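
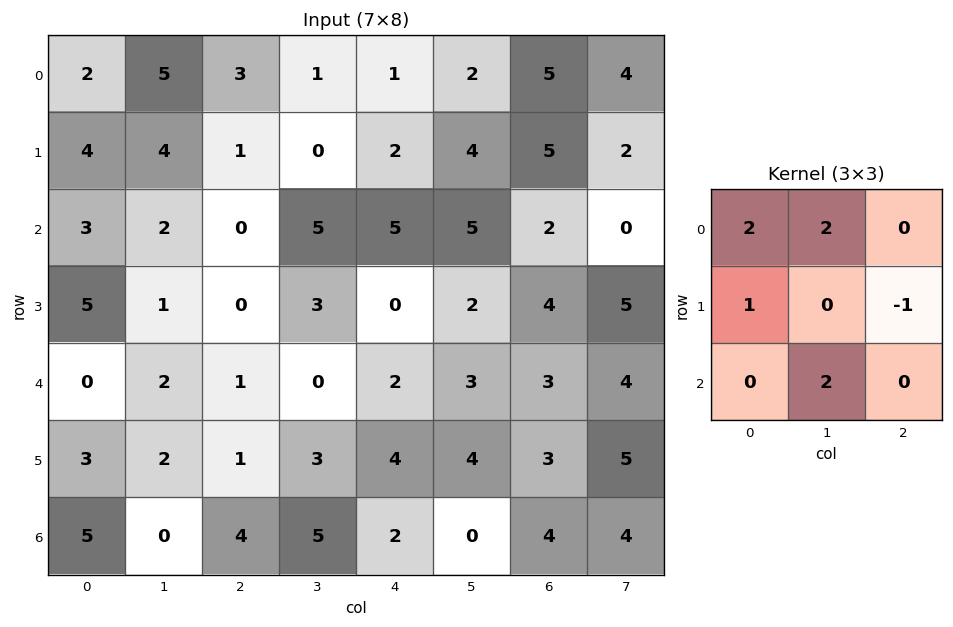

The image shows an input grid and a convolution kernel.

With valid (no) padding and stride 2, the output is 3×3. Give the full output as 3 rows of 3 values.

Output[0,0]: The receptive field on the input at this output position is [2 5 3 / 4 4 1 / 3 2 0]. Elementwise product with the kernel and sum: 2·2 + 5·2 + 4·1 + 1·-1 + 2·2.
Output[0,1]: The receptive field on the input at this output position is [3 1 1 / 1 0 2 / 0 5 5]. Elementwise product with the kernel and sum: 3·2 + 1·2 + 1·1 + 2·-1 + 5·2.

21 17 13
19 10 22
6 9 11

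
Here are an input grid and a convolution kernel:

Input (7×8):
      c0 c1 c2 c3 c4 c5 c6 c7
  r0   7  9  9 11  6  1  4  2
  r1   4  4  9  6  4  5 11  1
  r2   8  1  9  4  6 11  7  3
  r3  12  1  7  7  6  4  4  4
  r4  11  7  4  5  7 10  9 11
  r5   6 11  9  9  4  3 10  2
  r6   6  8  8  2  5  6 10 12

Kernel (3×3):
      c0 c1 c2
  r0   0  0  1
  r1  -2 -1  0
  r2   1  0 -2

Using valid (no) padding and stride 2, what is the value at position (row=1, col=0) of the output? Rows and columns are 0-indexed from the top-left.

The receptive field on the input at this output position is [8 1 9 / 12 1 7 / 11 7 4]. Elementwise product with the kernel and sum: 9·1 + 12·-2 + 1·-1 + 11·1 + 4·-2.

-13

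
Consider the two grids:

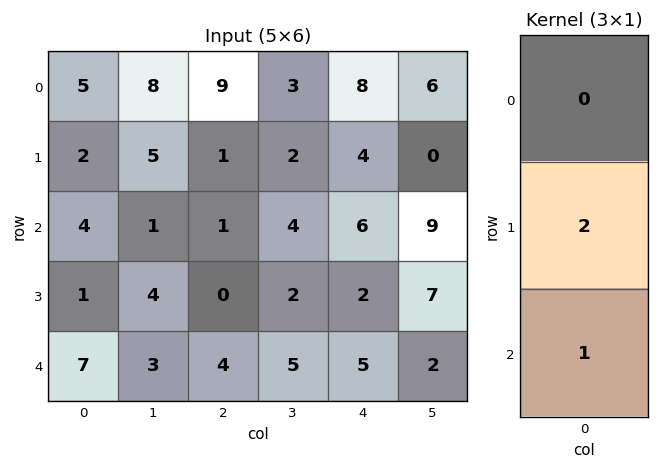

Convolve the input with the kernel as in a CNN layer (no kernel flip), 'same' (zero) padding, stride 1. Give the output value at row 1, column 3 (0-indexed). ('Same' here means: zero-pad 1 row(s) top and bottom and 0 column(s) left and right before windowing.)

The receptive field on the zero-padded input at this output position is [3 / 2 / 4]. Elementwise product with the kernel and sum: 2·2 + 4·1.

8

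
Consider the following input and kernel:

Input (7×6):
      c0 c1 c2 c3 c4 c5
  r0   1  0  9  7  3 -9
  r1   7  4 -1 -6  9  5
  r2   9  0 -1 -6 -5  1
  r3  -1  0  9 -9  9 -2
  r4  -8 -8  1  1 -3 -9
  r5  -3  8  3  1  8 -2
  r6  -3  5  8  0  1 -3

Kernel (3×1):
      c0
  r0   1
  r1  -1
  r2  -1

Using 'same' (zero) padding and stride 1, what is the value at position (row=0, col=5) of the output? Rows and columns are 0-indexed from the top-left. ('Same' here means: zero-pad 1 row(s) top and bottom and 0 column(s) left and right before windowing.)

The receptive field on the zero-padded input at this output position is [0 / -9 / 5]. Elementwise product with the kernel and sum: 0·1 + -9·-1 + 5·-1.

4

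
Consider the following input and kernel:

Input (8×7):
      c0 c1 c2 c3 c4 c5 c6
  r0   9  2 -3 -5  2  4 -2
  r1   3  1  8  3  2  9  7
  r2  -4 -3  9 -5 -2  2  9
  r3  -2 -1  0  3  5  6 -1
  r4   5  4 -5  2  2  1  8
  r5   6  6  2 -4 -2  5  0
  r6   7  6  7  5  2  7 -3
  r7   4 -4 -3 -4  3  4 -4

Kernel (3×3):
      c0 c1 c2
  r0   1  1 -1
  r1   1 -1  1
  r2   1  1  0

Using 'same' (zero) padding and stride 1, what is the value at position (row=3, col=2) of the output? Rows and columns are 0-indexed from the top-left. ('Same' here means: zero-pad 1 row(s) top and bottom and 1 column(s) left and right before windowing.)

The receptive field on the zero-padded input at this output position is [-3 9 -5 / -1 0 3 / 4 -5 2]. Elementwise product with the kernel and sum: -3·1 + 9·1 + -5·-1 + -1·1 + 0·-1 + 3·1 + 4·1 + -5·1.

12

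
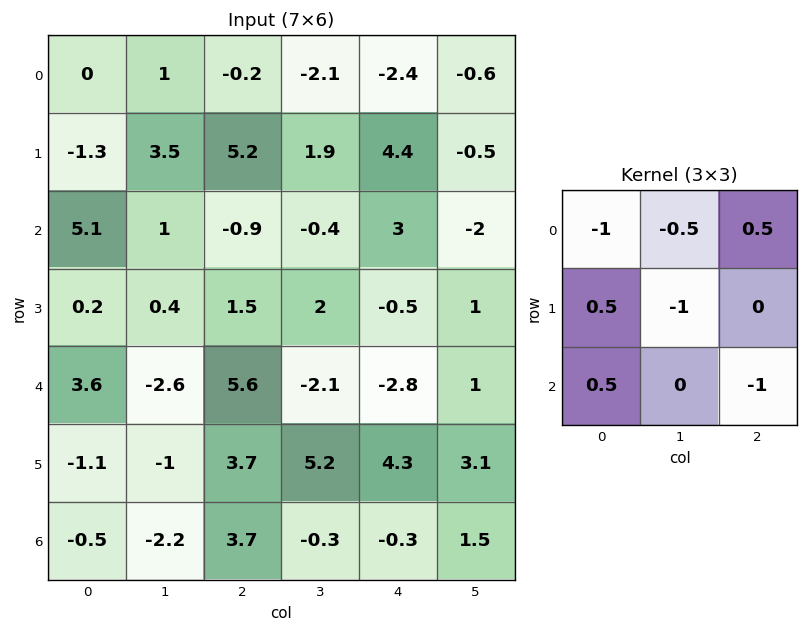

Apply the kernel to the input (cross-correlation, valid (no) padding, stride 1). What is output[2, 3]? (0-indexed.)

The receptive field on the input at this output position is [-0.4 3 -2 / 2 -0.5 1 / -2.1 -2.8 1]. Elementwise product with the kernel and sum: -0.4·-1 + 3·-0.5 + -2·0.5 + 2·0.5 + -0.5·-1 + -2.1·0.5 + 1·-1.

-2.65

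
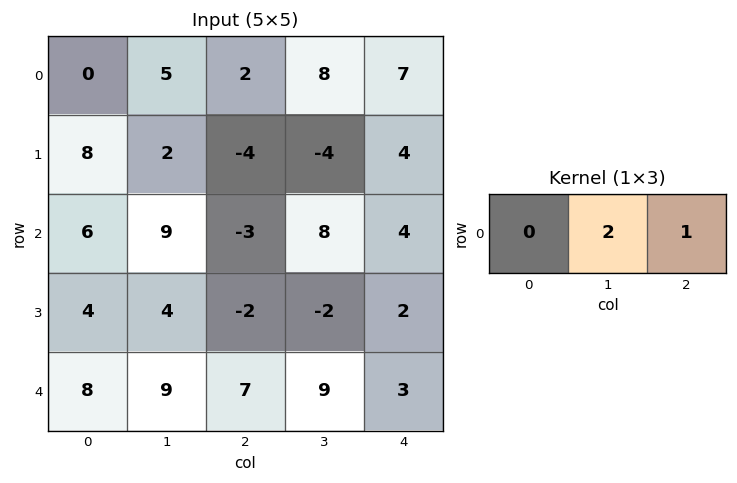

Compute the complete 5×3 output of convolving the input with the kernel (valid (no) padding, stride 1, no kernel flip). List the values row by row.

Output[0,0]: The receptive field on the input at this output position is [0 5 2]. Elementwise product with the kernel and sum: 5·2 + 2·1.

12 12 23
0 -12 -4
15 2 20
6 -6 -2
25 23 21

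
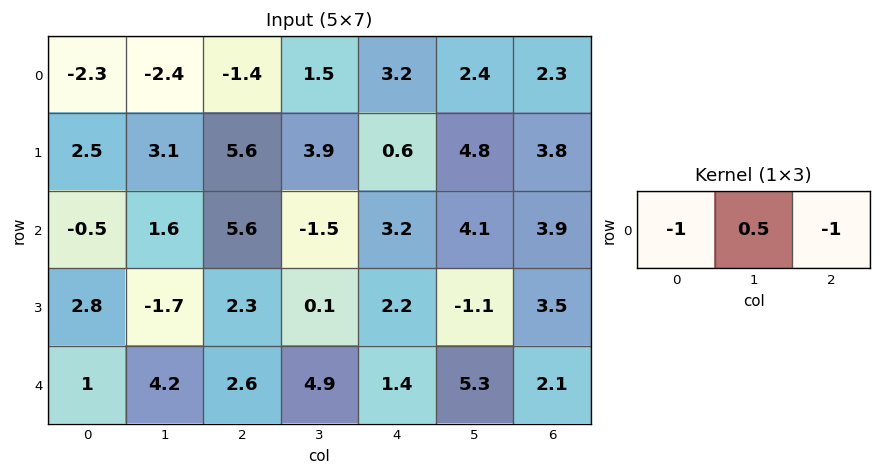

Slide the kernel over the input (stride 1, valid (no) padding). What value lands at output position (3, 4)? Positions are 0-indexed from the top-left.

-6.25

The receptive field on the input at this output position is [2.2 -1.1 3.5]. Elementwise product with the kernel and sum: 2.2·-1 + -1.1·0.5 + 3.5·-1.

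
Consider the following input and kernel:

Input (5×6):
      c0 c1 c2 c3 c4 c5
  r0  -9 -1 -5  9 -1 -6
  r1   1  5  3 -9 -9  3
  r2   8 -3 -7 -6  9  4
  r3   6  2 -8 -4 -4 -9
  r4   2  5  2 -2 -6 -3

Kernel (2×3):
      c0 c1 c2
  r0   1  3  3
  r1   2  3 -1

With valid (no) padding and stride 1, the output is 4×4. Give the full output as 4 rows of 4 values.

Output[0,0]: The receptive field on the input at this output position is [-9 -1 -5 / 1 5 3]. Elementwise product with the kernel and sum: -9·1 + -1·3 + -5·3 + 1·2 + 5·3 + 3·-1.
Output[0,1]: The receptive field on the input at this output position is [-1 -5 9 / 5 3 -9]. Elementwise product with the kernel and sum: -1·1 + -5·3 + 9·3 + 5·2 + 3·3 + -9·-1.

-13 39 7 -60
39 -34 -92 -16
4 -58 -22 22
5 -16 -28 -62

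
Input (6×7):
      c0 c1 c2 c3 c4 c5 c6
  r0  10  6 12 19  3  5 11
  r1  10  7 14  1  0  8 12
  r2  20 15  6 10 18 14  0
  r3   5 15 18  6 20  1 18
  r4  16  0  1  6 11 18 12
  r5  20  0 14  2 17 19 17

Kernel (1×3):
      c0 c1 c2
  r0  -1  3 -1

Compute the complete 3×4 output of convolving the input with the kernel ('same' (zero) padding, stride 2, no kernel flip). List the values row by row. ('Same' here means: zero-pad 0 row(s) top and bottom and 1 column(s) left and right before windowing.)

24 11 -15 28
45 -7 30 -14
48 -3 9 18

Output[0,0]: The receptive field on the zero-padded input at this output position is [0 10 6]. Elementwise product with the kernel and sum: 0·-1 + 10·3 + 6·-1.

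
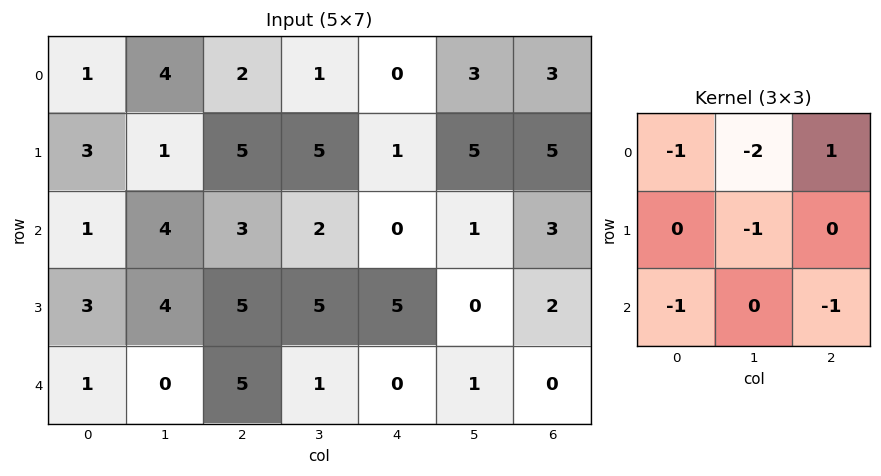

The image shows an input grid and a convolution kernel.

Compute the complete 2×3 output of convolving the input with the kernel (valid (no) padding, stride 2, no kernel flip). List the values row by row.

-12 -12 -11
-16 -17 1

Output[0,0]: The receptive field on the input at this output position is [1 4 2 / 3 1 5 / 1 4 3]. Elementwise product with the kernel and sum: 1·-1 + 4·-2 + 2·1 + 1·-1 + 1·-1 + 3·-1.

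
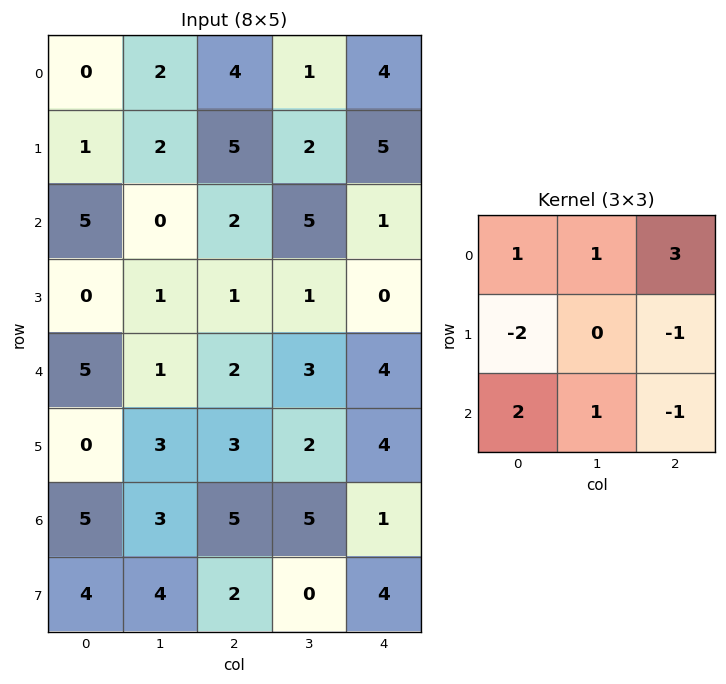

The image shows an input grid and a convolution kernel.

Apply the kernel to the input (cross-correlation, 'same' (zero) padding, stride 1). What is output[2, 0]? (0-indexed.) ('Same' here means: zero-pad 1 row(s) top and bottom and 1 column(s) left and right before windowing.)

The receptive field on the zero-padded input at this output position is [0 1 2 / 0 5 0 / 0 0 1]. Elementwise product with the kernel and sum: 0·1 + 1·1 + 2·3 + 0·-2 + 0·-1 + 0·2 + 0·1 + 1·-1.

6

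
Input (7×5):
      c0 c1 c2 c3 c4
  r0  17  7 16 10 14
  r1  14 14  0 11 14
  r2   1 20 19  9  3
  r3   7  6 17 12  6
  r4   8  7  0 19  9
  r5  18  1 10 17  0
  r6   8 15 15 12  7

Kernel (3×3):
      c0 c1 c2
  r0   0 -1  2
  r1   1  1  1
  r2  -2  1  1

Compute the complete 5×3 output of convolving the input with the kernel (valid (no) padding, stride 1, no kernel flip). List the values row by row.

Output[0,0]: The receptive field on the input at this output position is [17 7 16 / 14 14 0 / 1 20 19]. Elementwise product with the kernel and sum: 7·-1 + 16·2 + 14·1 + 14·1 + 0·1 + 1·-2 + 20·1 + 19·1.

90 17 17
35 87 32
39 39 60
18 58 25
36 63 15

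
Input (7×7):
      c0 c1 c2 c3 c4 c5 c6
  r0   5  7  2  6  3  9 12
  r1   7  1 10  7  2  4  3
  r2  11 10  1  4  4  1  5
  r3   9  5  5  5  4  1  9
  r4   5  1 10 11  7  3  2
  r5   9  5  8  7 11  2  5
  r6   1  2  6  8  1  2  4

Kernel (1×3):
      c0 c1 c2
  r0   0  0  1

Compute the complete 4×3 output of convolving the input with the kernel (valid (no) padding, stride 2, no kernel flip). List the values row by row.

Output[0,0]: The receptive field on the input at this output position is [5 7 2]. Elementwise product with the kernel and sum: 2·1.

2 3 12
1 4 5
10 7 2
6 1 4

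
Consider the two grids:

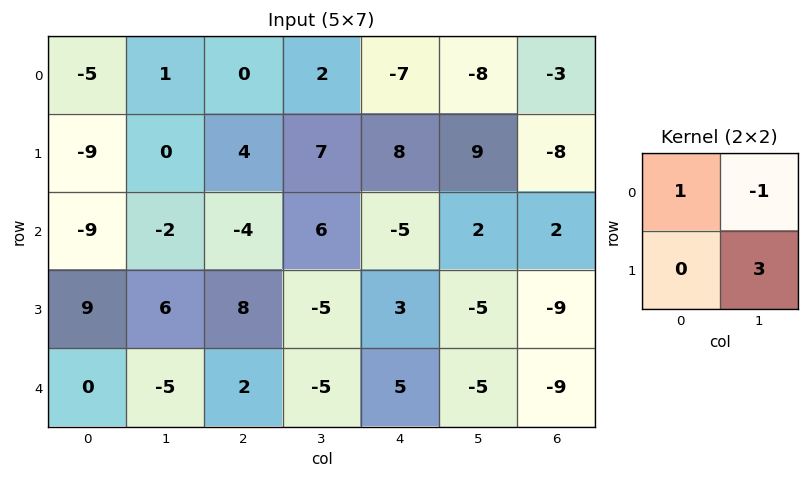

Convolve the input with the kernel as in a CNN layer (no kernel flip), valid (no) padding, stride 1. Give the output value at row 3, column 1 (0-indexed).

4

The receptive field on the input at this output position is [6 8 / -5 2]. Elementwise product with the kernel and sum: 6·1 + 8·-1 + 2·3.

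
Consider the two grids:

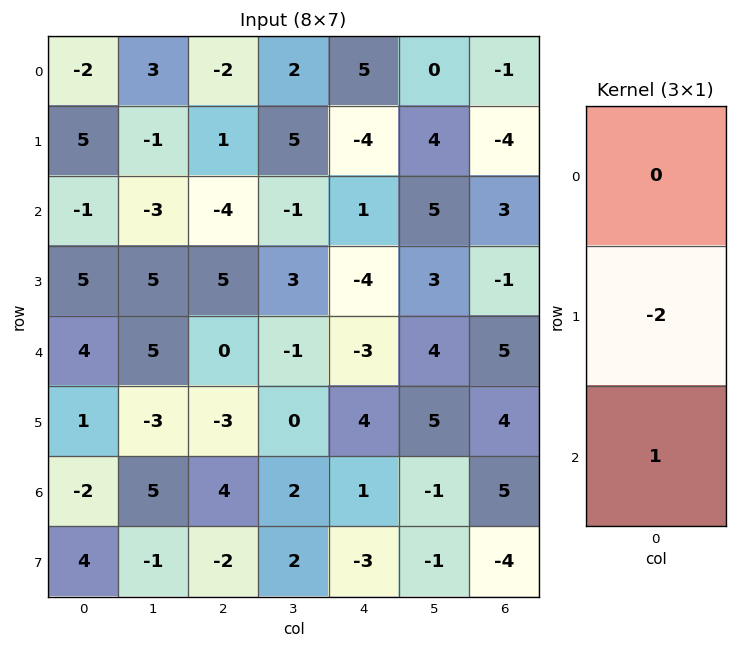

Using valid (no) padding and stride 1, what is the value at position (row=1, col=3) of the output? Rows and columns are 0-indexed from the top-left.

5

The receptive field on the input at this output position is [5 / -1 / 3]. Elementwise product with the kernel and sum: -1·-2 + 3·1.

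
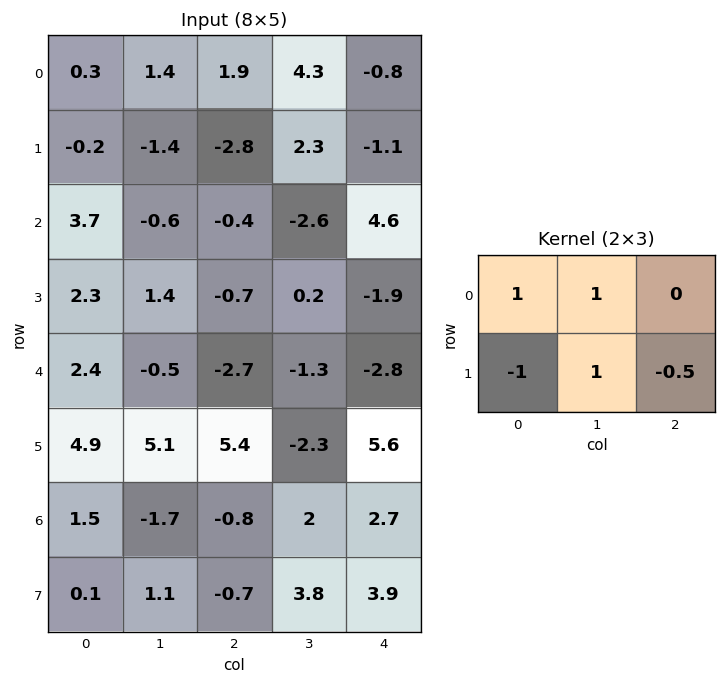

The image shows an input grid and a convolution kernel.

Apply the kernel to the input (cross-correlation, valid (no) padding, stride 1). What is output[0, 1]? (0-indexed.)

The receptive field on the input at this output position is [1.4 1.9 4.3 / -1.4 -2.8 2.3]. Elementwise product with the kernel and sum: 1.4·1 + 1.9·1 + -1.4·-1 + -2.8·1 + 2.3·-0.5.

0.75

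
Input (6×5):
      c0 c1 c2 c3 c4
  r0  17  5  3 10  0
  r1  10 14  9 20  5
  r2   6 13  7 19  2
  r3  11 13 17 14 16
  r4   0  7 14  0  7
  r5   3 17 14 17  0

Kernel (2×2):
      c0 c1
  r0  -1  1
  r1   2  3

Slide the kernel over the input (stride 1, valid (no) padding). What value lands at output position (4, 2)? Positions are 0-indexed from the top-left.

65

The receptive field on the input at this output position is [14 0 / 14 17]. Elementwise product with the kernel and sum: 14·-1 + 0·1 + 14·2 + 17·3.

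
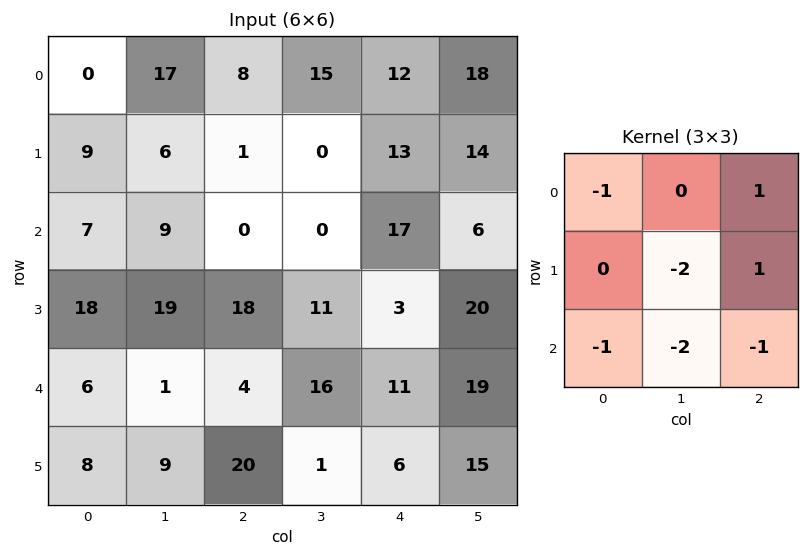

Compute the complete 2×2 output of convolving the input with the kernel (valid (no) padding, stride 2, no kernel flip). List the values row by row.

Output[0,0]: The receptive field on the input at this output position is [0 17 8 / 9 6 1 / 7 9 0]. Elementwise product with the kernel and sum: 0·-1 + 8·1 + 6·-2 + 1·1 + 7·-1 + 9·-2 + 0·-1.

-28 0
-39 -49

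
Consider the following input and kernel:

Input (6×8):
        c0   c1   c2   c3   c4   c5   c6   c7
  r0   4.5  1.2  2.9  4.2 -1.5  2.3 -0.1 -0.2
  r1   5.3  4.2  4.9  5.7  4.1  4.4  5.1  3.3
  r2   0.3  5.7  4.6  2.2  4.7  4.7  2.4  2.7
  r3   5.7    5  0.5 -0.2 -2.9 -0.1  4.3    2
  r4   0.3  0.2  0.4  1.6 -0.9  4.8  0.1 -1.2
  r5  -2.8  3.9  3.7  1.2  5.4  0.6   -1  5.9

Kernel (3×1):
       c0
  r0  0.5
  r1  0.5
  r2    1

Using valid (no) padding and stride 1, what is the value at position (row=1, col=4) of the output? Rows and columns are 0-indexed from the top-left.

1.5

The receptive field on the input at this output position is [4.1 / 4.7 / -2.9]. Elementwise product with the kernel and sum: 4.1·0.5 + 4.7·0.5 + -2.9·1.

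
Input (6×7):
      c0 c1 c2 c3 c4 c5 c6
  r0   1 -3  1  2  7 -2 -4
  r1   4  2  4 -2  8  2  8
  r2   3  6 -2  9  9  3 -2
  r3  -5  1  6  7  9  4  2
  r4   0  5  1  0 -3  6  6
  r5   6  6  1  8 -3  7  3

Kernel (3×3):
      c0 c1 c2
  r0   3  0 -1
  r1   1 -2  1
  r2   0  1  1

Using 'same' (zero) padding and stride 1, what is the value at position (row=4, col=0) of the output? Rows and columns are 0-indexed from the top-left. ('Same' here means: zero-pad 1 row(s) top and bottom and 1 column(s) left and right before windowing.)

16

The receptive field on the zero-padded input at this output position is [0 -5 1 / 0 0 5 / 0 6 6]. Elementwise product with the kernel and sum: 0·3 + 1·-1 + 0·1 + 0·-2 + 5·1 + 6·1 + 6·1.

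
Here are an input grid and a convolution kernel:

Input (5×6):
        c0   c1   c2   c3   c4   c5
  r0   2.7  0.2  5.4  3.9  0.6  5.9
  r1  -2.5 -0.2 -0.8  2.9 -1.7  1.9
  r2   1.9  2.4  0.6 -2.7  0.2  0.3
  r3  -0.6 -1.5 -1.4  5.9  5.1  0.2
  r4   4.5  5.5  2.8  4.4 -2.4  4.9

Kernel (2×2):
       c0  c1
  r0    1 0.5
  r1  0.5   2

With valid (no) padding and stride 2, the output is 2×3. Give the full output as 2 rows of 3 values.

1.15 12.75 6.5
-0.2 10.35 3.3

Output[0,0]: The receptive field on the input at this output position is [2.7 0.2 / -2.5 -0.2]. Elementwise product with the kernel and sum: 2.7·1 + 0.2·0.5 + -2.5·0.5 + -0.2·2.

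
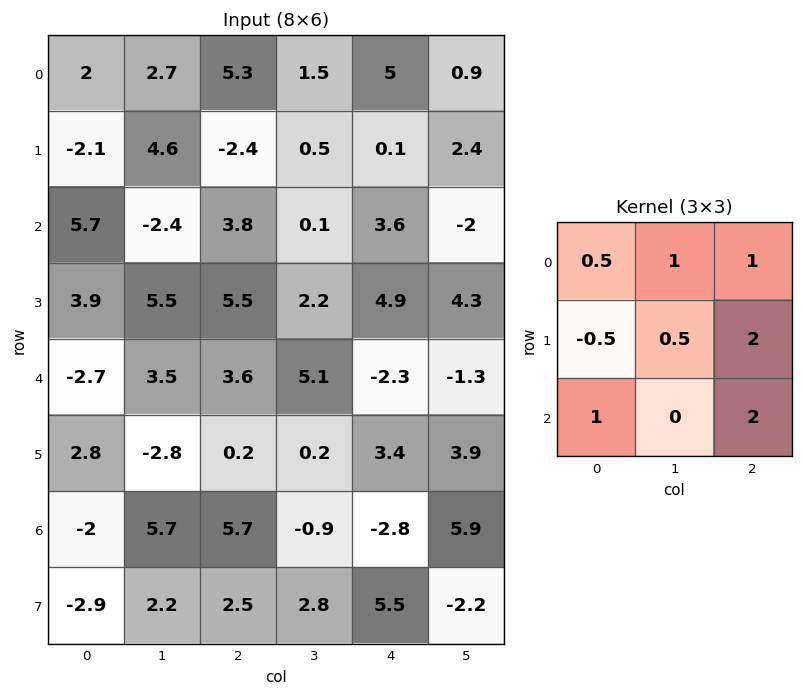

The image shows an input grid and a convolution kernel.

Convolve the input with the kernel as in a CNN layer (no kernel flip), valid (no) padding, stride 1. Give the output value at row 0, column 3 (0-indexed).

The receptive field on the input at this output position is [1.5 5 0.9 / 0.5 0.1 2.4 / 0.1 3.6 -2]. Elementwise product with the kernel and sum: 1.5·0.5 + 5·1 + 0.9·1 + 0.5·-0.5 + 0.1·0.5 + 2.4·2 + 0.1·1 + -2·2.

7.35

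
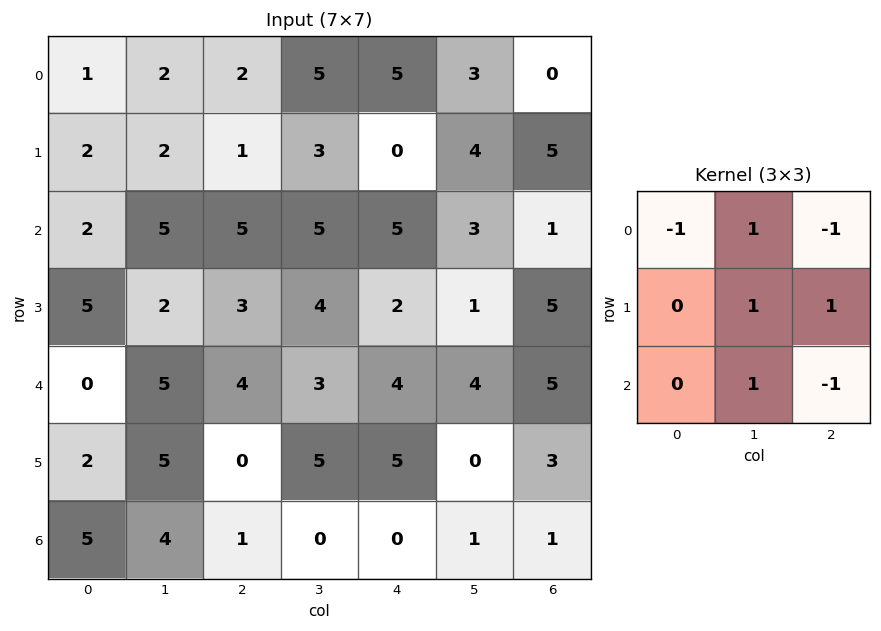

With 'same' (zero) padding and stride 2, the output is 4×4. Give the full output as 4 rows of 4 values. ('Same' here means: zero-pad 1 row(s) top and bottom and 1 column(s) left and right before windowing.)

3 5 4 5
10 5 2 7
5 -1 10 12
6 -9 1 4

Output[0,0]: The receptive field on the zero-padded input at this output position is [0 0 0 / 0 1 2 / 0 2 2]. Elementwise product with the kernel and sum: 0·-1 + 0·1 + 0·-1 + 1·1 + 2·1 + 2·1 + 2·-1.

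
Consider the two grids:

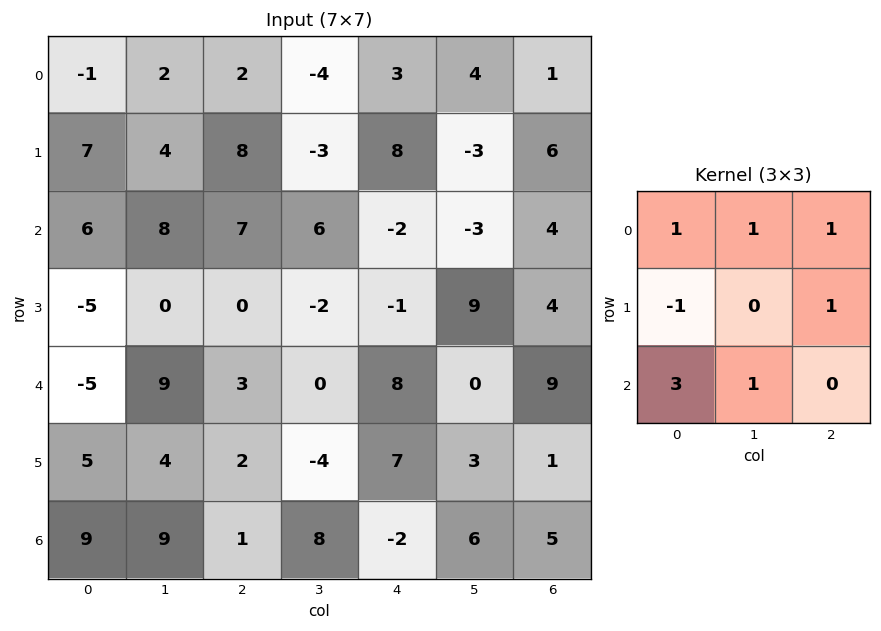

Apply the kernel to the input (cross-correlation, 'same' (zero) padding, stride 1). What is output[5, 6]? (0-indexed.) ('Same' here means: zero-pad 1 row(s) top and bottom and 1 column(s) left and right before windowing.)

The receptive field on the zero-padded input at this output position is [0 9 0 / 3 1 0 / 6 5 0]. Elementwise product with the kernel and sum: 0·1 + 9·1 + 0·1 + 3·-1 + 0·1 + 6·3 + 5·1.

29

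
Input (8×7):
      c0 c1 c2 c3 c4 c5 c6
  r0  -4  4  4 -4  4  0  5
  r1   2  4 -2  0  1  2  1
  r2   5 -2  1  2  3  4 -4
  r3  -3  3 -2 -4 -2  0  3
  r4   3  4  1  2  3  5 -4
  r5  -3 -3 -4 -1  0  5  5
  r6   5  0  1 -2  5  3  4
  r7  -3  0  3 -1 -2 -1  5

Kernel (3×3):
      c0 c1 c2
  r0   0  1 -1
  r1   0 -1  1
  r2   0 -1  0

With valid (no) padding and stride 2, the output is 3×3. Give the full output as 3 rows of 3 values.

-4 -9 -10
-12 -1 6
2 2 6

Output[0,0]: The receptive field on the input at this output position is [-4 4 4 / 2 4 -2 / 5 -2 1]. Elementwise product with the kernel and sum: 4·1 + 4·-1 + 4·-1 + -2·1 + -2·-1.
Output[0,1]: The receptive field on the input at this output position is [4 -4 4 / -2 0 1 / 1 2 3]. Elementwise product with the kernel and sum: -4·1 + 4·-1 + 0·-1 + 1·1 + 2·-1.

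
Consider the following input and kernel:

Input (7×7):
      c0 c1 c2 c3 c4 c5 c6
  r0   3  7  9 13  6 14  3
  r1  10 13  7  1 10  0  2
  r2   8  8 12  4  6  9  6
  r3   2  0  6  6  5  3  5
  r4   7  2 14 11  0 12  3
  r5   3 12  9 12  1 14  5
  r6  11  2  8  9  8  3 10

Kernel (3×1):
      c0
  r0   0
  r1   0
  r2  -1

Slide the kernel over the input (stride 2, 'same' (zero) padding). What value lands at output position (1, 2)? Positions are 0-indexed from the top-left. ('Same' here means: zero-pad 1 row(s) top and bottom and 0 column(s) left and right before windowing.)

The receptive field on the zero-padded input at this output position is [10 / 6 / 5]. Elementwise product with the kernel and sum: 5·-1.

-5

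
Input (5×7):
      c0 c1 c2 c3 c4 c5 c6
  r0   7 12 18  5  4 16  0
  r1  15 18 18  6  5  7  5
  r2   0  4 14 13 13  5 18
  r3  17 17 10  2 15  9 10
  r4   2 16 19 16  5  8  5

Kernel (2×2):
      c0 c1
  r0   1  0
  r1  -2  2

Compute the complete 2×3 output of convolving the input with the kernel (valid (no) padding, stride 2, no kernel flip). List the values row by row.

Output[0,0]: The receptive field on the input at this output position is [7 12 / 15 18]. Elementwise product with the kernel and sum: 7·1 + 15·-2 + 18·2.
Output[0,1]: The receptive field on the input at this output position is [18 5 / 18 6]. Elementwise product with the kernel and sum: 18·1 + 18·-2 + 6·2.

13 -6 8
0 -2 1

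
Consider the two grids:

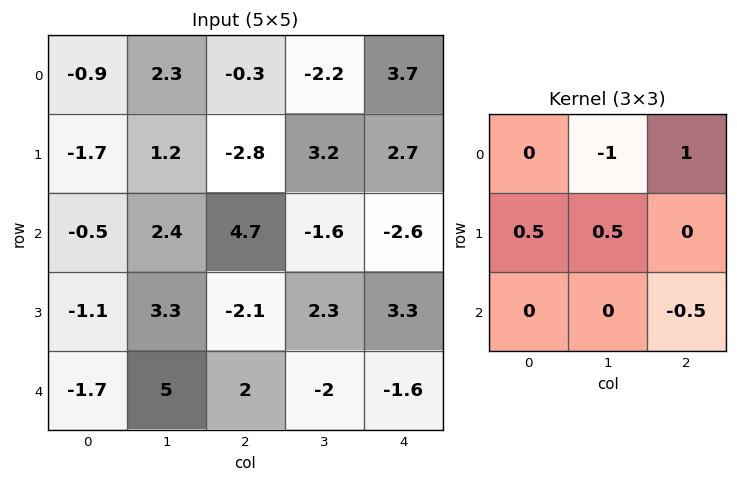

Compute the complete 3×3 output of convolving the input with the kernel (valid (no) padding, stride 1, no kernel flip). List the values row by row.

Output[0,0]: The receptive field on the input at this output position is [-0.9 2.3 -0.3 / -1.7 1.2 -2.8 / -0.5 2.4 4.7]. Elementwise product with the kernel and sum: 2.3·-1 + -0.3·1 + -1.7·0.5 + 1.2·0.5 + 4.7·-0.5.

-5.2 -1.9 7.4
-2 8.4 -0.6
2.4 -4.7 -0.1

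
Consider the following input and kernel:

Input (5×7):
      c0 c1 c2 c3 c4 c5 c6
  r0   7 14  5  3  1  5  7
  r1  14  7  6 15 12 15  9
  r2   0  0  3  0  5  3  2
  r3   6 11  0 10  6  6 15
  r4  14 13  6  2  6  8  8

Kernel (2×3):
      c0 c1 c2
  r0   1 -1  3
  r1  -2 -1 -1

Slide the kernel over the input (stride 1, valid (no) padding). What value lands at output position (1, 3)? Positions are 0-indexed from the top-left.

The receptive field on the input at this output position is [15 12 15 / 0 5 3]. Elementwise product with the kernel and sum: 15·1 + 12·-1 + 15·3 + 0·-2 + 5·-1 + 3·-1.

40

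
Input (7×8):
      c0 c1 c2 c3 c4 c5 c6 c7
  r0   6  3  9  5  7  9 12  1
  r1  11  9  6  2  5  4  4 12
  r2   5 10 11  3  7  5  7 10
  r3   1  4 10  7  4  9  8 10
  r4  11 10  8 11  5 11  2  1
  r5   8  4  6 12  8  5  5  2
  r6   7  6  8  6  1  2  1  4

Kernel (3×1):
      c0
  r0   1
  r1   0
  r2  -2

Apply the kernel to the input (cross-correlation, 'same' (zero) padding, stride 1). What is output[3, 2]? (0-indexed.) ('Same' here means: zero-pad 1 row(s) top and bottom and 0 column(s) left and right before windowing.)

-5

The receptive field on the zero-padded input at this output position is [11 / 10 / 8]. Elementwise product with the kernel and sum: 11·1 + 8·-2.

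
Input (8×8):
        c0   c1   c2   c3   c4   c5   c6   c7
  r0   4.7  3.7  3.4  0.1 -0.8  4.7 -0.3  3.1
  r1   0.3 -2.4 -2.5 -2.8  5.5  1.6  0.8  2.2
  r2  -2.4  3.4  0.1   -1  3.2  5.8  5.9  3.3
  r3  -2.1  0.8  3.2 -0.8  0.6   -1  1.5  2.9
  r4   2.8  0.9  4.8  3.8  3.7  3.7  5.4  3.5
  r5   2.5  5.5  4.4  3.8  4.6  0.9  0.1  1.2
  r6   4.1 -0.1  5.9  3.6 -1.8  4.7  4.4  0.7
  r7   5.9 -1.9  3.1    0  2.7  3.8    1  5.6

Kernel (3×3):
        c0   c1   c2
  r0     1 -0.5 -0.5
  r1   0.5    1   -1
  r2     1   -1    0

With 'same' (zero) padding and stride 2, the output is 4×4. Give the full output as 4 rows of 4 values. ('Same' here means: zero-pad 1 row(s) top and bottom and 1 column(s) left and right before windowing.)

0.7 5.25 -13.75 -0.25
-2.65 0.65 -10.85 3.1
0.05 2.15 0.5 1.35
-5.7 -1.35 -6.35 9.1

Output[0,0]: The receptive field on the zero-padded input at this output position is [0 0 0 / 0 4.7 3.7 / 0 0.3 -2.4]. Elementwise product with the kernel and sum: 0·1 + 0·-0.5 + 0·-0.5 + 0·0.5 + 4.7·1 + 3.7·-1 + 0·1 + 0.3·-1.
Output[0,1]: The receptive field on the zero-padded input at this output position is [0 0 0 / 3.7 3.4 0.1 / -2.4 -2.5 -2.8]. Elementwise product with the kernel and sum: 0·1 + 0·-0.5 + 0·-0.5 + 3.7·0.5 + 3.4·1 + 0.1·-1 + -2.4·1 + -2.5·-1.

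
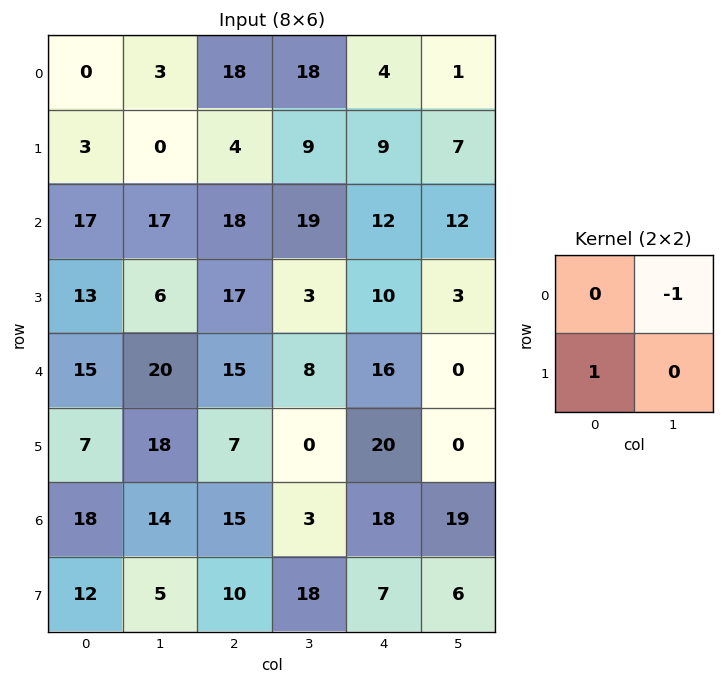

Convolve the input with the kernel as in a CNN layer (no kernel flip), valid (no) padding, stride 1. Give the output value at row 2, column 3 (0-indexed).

-9

The receptive field on the input at this output position is [19 12 / 3 10]. Elementwise product with the kernel and sum: 12·-1 + 3·1.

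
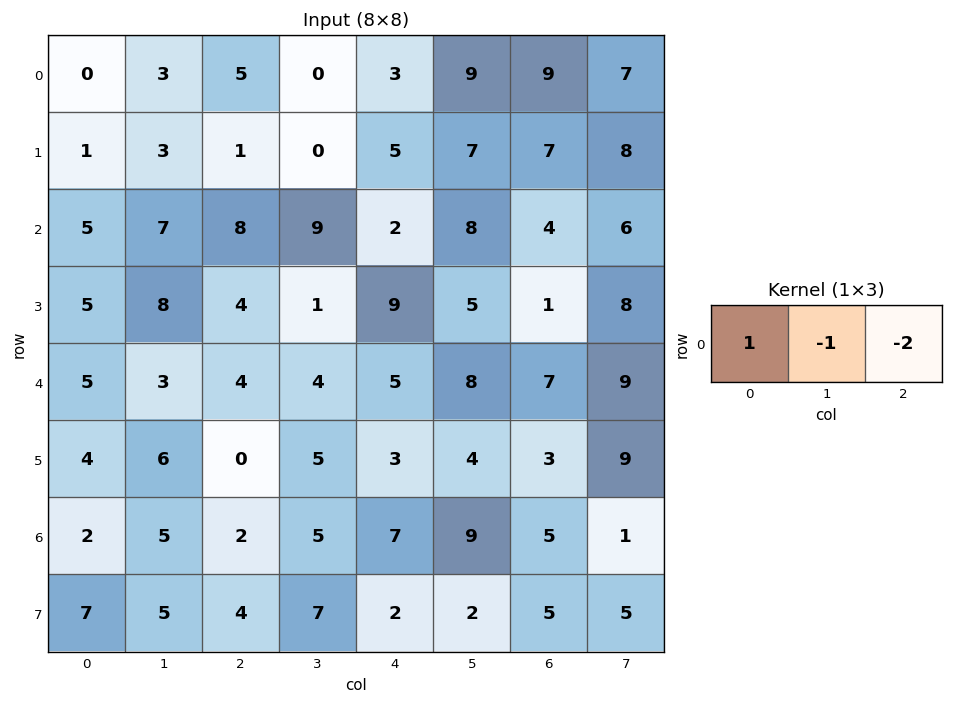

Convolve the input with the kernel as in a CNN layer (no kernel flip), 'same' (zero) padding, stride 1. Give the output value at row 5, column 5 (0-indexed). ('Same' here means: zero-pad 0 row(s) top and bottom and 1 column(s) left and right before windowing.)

-7

The receptive field on the zero-padded input at this output position is [3 4 3]. Elementwise product with the kernel and sum: 3·1 + 4·-1 + 3·-2.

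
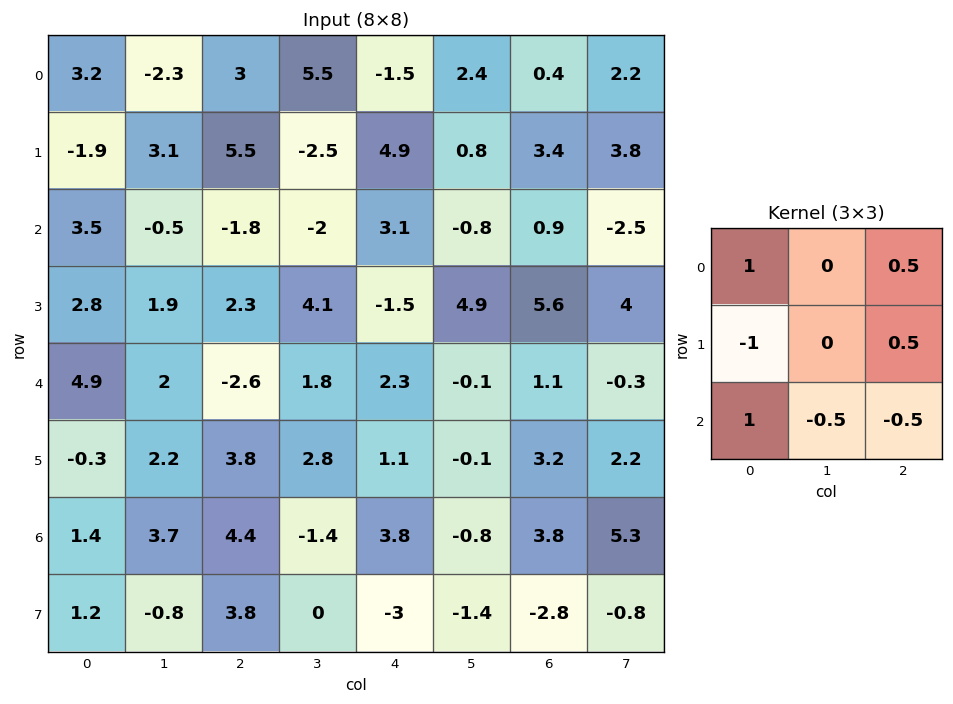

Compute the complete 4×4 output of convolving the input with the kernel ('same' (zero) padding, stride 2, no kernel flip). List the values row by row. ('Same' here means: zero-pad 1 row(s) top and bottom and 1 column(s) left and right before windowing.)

Output[0,0]: The receptive field on the zero-padded input at this output position is [0 0 0 / 0 3.2 -2.3 / 0 -1.9 3.1]. Elementwise product with the kernel and sum: 0·1 + 0·0.5 + 0·-1 + -2.3·0.5 + 0·1 + -1.9·-0.5 + 3.1·-0.5.
Output[0,1]: The receptive field on the zero-padded input at this output position is [0 0 0 / -2.3 3 5.5 / 3.1 5.5 -2.5]. Elementwise product with the kernel and sum: 0·1 + 0·0.5 + -2.3·-1 + 5.5·0.5 + 3.1·1 + 5.5·-0.5 + -2.5·-0.5.

-1.75 6.65 -9.65 -4.1
-1.05 0.05 1.9 2.35
1 1.75 7 4.05
2.75 -3.5 5.95 4.85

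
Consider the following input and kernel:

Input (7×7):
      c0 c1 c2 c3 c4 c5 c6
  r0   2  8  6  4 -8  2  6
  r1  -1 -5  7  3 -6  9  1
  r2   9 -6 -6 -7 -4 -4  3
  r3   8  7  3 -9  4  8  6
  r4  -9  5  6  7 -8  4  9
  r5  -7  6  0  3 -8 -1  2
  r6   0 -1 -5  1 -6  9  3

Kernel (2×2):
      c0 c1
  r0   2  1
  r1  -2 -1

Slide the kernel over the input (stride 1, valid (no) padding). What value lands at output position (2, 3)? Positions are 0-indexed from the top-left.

-4

The receptive field on the input at this output position is [-7 -4 / -9 4]. Elementwise product with the kernel and sum: -7·2 + -4·1 + -9·-2 + 4·-1.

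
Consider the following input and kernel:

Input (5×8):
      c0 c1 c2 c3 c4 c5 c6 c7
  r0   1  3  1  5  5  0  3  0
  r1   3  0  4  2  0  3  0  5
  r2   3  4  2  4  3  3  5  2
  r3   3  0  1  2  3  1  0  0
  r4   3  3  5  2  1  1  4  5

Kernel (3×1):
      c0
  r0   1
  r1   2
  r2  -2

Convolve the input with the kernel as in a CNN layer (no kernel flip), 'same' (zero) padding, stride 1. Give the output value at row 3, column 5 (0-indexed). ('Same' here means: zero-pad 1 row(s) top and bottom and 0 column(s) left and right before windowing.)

The receptive field on the zero-padded input at this output position is [3 / 1 / 1]. Elementwise product with the kernel and sum: 3·1 + 1·2 + 1·-2.

3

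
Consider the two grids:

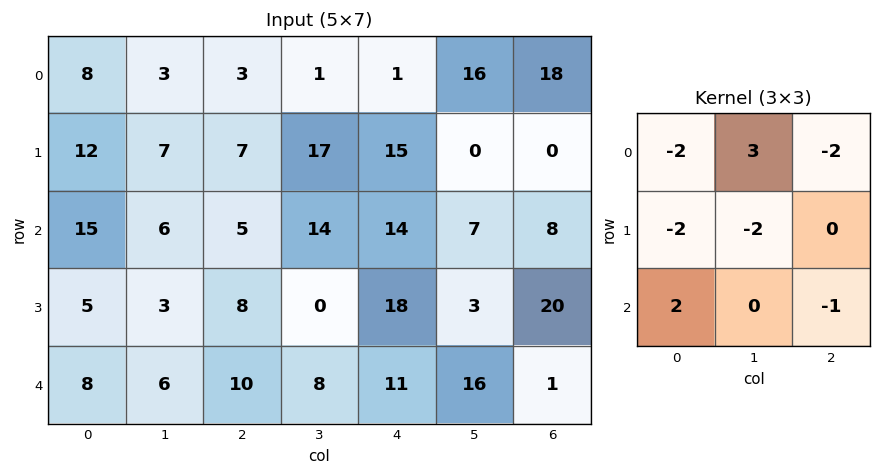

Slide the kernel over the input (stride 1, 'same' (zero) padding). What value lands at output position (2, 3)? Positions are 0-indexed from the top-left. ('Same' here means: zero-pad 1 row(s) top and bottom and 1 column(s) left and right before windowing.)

-33

The receptive field on the zero-padded input at this output position is [7 17 15 / 5 14 14 / 8 0 18]. Elementwise product with the kernel and sum: 7·-2 + 17·3 + 15·-2 + 5·-2 + 14·-2 + 8·2 + 18·-1.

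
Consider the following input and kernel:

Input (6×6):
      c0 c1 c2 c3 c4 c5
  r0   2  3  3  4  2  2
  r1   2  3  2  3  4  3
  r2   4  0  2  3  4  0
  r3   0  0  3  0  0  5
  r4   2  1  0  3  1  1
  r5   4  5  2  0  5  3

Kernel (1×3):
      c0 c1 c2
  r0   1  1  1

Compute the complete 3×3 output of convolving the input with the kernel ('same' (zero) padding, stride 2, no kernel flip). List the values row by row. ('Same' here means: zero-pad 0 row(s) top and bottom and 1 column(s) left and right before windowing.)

5 10 8
4 5 7
3 4 5

Output[0,0]: The receptive field on the zero-padded input at this output position is [0 2 3]. Elementwise product with the kernel and sum: 0·1 + 2·1 + 3·1.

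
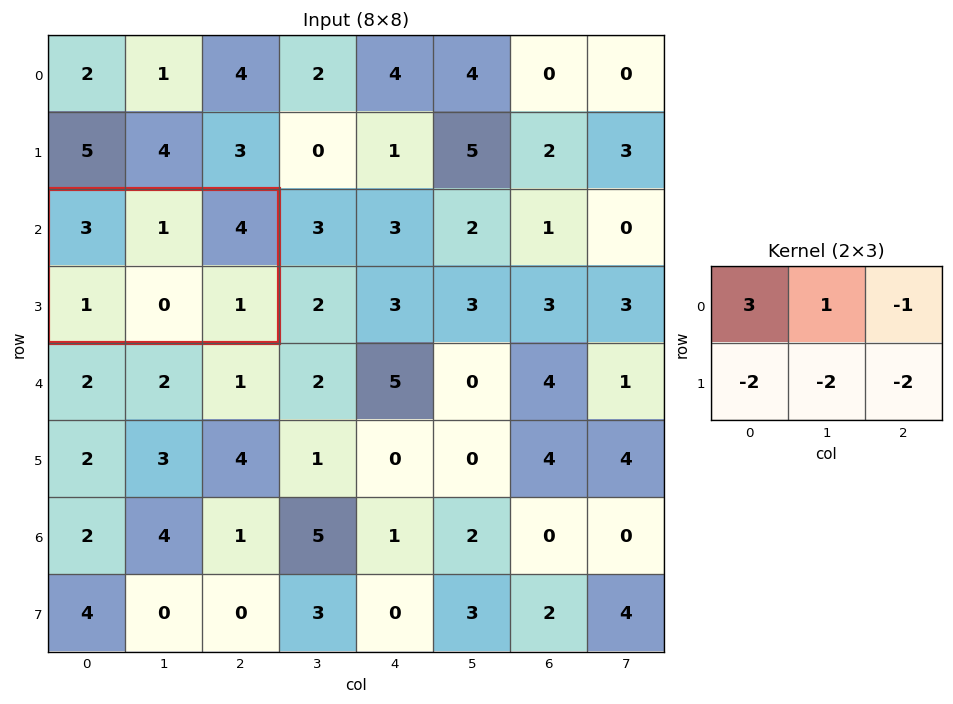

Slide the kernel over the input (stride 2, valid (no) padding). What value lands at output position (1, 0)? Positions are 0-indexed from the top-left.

The receptive field on the input at this output position is [3 1 4 / 1 0 1]. Elementwise product with the kernel and sum: 3·3 + 1·1 + 4·-1 + 1·-2 + 0·-2 + 1·-2.

2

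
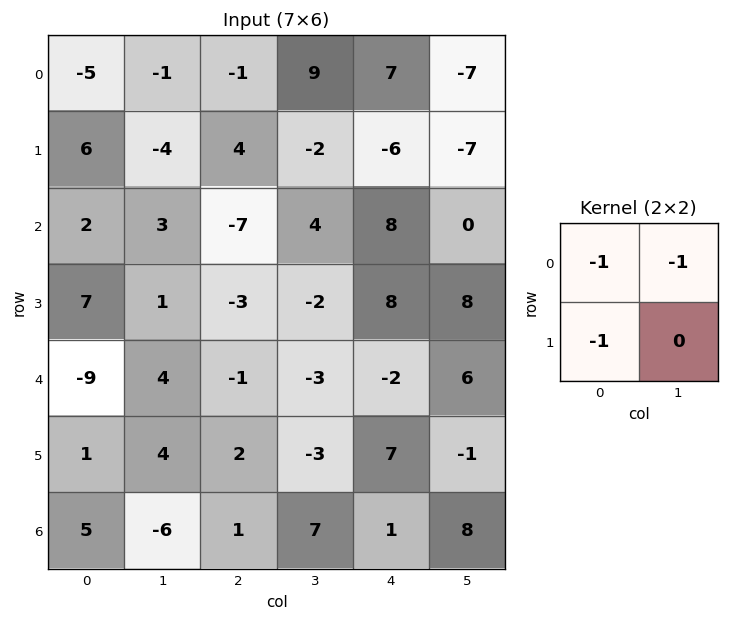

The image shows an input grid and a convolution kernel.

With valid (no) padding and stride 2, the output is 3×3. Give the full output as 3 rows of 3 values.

0 -12 6
-12 6 -16
4 2 -11

Output[0,0]: The receptive field on the input at this output position is [-5 -1 / 6 -4]. Elementwise product with the kernel and sum: -5·-1 + -1·-1 + 6·-1.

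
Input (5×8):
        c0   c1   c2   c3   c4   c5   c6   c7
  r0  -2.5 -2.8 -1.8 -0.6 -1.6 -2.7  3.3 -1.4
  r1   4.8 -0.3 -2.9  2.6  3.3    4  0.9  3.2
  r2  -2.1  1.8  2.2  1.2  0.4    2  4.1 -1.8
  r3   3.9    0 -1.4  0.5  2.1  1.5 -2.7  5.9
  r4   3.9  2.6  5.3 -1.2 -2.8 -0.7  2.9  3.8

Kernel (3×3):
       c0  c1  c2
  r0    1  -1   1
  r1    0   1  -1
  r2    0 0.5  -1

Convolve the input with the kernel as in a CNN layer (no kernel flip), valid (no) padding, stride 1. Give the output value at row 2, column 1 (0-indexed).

The receptive field on the input at this output position is [1.8 2.2 1.2 / 0 -1.4 0.5 / 2.6 5.3 -1.2]. Elementwise product with the kernel and sum: 1.8·1 + 2.2·-1 + 1.2·1 + -1.4·1 + 0.5·-1 + 5.3·0.5 + -1.2·-1.

2.75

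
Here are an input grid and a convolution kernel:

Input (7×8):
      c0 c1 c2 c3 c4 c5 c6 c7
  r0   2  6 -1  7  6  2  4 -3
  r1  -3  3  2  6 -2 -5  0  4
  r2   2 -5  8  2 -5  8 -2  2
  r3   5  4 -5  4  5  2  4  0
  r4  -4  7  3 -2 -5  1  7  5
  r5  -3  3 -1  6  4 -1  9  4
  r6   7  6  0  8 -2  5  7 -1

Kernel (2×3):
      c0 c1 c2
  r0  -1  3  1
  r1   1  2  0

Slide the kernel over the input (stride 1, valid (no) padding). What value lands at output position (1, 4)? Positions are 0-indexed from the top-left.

The receptive field on the input at this output position is [-2 -5 0 / -5 8 -2]. Elementwise product with the kernel and sum: -2·-1 + -5·3 + 0·1 + -5·1 + 8·2.

-2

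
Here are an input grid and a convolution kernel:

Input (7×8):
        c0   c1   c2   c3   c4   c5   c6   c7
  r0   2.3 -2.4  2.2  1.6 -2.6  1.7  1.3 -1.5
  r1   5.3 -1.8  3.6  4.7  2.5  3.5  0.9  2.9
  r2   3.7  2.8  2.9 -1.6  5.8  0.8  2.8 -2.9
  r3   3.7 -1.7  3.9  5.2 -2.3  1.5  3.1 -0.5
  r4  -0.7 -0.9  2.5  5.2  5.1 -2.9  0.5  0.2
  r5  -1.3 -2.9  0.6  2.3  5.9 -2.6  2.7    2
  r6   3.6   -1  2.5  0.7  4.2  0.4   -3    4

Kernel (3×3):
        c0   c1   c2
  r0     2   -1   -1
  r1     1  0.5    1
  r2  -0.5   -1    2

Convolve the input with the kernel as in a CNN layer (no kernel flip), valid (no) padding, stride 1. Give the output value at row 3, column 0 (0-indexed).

The receptive field on the input at this output position is [3.7 -1.7 3.9 / -0.7 -0.9 2.5 / -1.3 -2.9 0.6]. Elementwise product with the kernel and sum: 3.7·2 + -1.7·-1 + 3.9·-1 + -0.7·1 + -0.9·0.5 + 2.5·1 + -1.3·-0.5 + -2.9·-1 + 0.6·2.

11.3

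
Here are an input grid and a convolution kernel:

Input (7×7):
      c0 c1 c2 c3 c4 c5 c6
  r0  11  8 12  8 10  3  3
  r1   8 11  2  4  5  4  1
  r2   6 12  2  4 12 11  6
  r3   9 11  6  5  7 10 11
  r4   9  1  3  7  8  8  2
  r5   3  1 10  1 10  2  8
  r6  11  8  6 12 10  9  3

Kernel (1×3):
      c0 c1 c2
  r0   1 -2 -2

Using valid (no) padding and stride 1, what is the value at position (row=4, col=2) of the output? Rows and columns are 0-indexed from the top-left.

-27

The receptive field on the input at this output position is [3 7 8]. Elementwise product with the kernel and sum: 3·1 + 7·-2 + 8·-2.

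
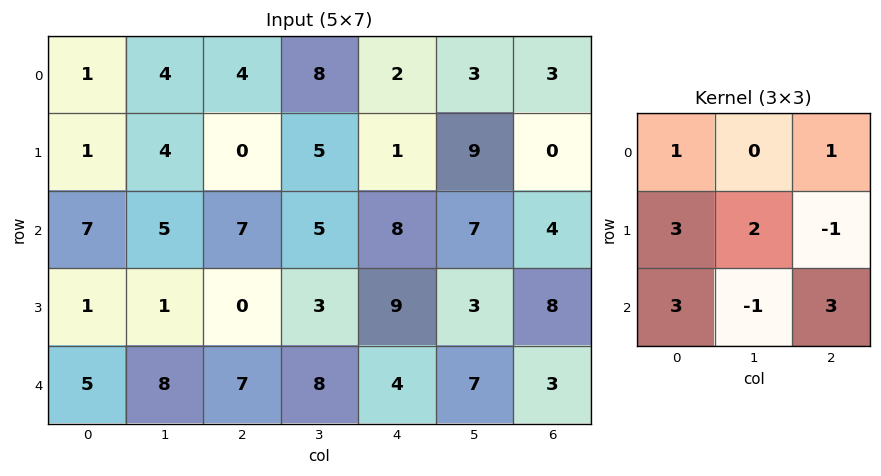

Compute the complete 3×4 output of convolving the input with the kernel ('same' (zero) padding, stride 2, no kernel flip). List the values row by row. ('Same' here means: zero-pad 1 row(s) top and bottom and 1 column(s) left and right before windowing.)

9 39 66 42
15 45 47 39
3 34 31 30

Output[0,0]: The receptive field on the zero-padded input at this output position is [0 0 0 / 0 1 4 / 0 1 4]. Elementwise product with the kernel and sum: 0·1 + 0·1 + 0·3 + 1·2 + 4·-1 + 0·3 + 1·-1 + 4·3.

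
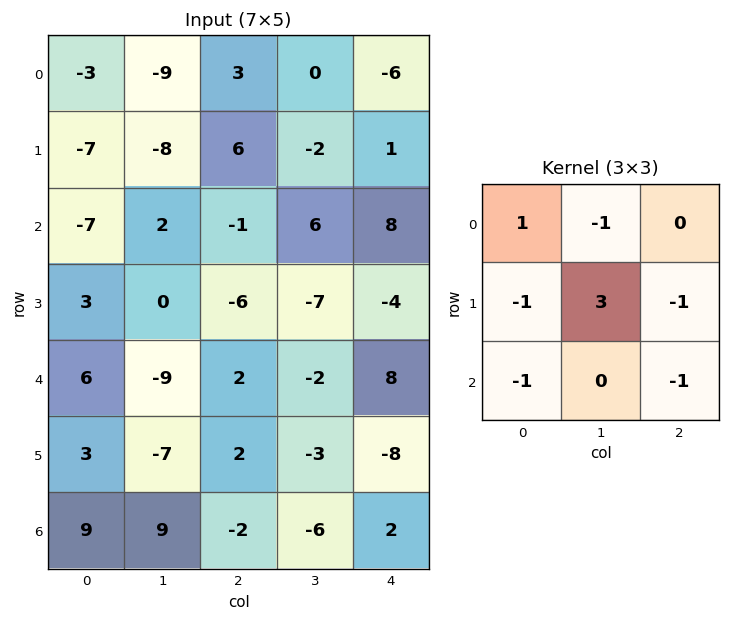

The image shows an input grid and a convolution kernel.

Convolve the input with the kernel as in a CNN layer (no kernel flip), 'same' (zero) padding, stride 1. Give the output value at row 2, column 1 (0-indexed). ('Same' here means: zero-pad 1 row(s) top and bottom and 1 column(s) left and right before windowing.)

18

The receptive field on the zero-padded input at this output position is [-7 -8 6 / -7 2 -1 / 3 0 -6]. Elementwise product with the kernel and sum: -7·1 + -8·-1 + -7·-1 + 2·3 + -1·-1 + 3·-1 + -6·-1.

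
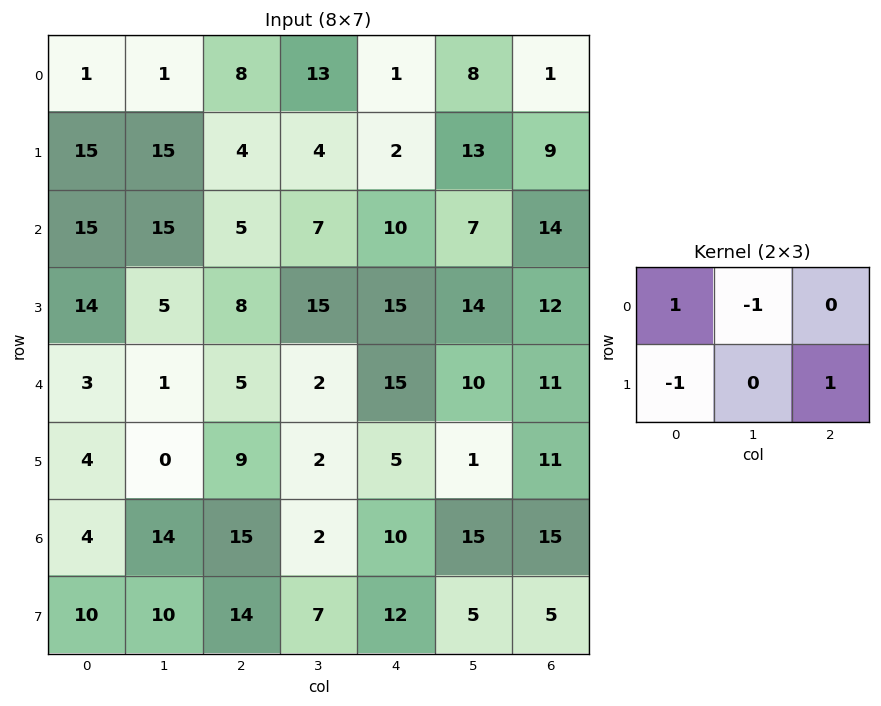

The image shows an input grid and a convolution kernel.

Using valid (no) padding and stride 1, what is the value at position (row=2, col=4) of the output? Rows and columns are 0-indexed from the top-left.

0

The receptive field on the input at this output position is [10 7 14 / 15 14 12]. Elementwise product with the kernel and sum: 10·1 + 7·-1 + 15·-1 + 12·1.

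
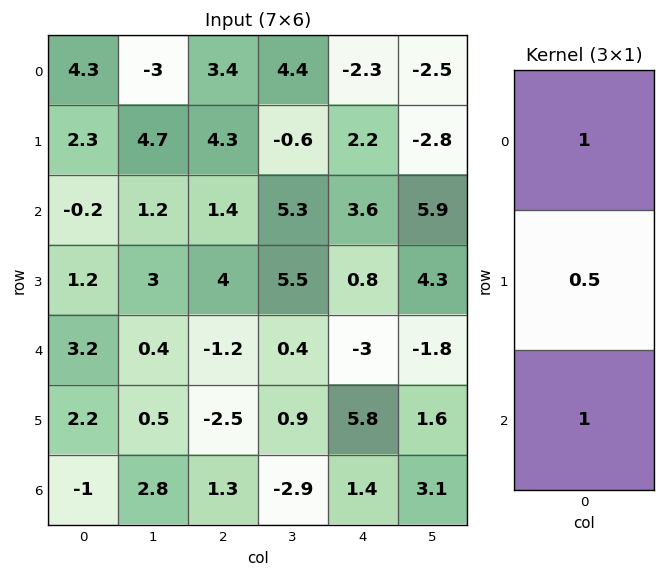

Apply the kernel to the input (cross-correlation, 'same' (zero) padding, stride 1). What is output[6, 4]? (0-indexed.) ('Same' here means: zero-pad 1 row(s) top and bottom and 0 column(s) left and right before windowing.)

The receptive field on the zero-padded input at this output position is [5.8 / 1.4 / 0]. Elementwise product with the kernel and sum: 5.8·1 + 1.4·0.5 + 0·1.

6.5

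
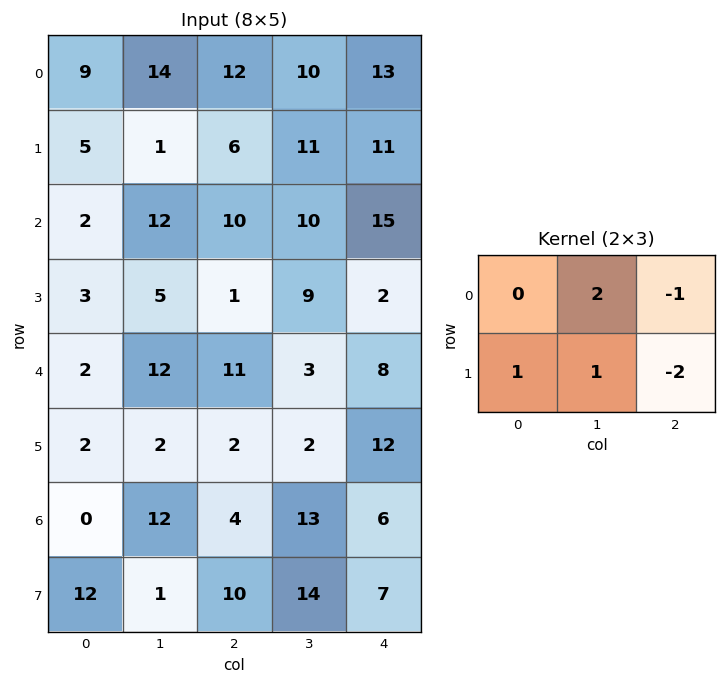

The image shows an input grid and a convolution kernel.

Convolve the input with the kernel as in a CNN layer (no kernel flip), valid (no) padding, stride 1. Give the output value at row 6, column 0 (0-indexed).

The receptive field on the input at this output position is [0 12 4 / 12 1 10]. Elementwise product with the kernel and sum: 12·2 + 4·-1 + 12·1 + 1·1 + 10·-2.

13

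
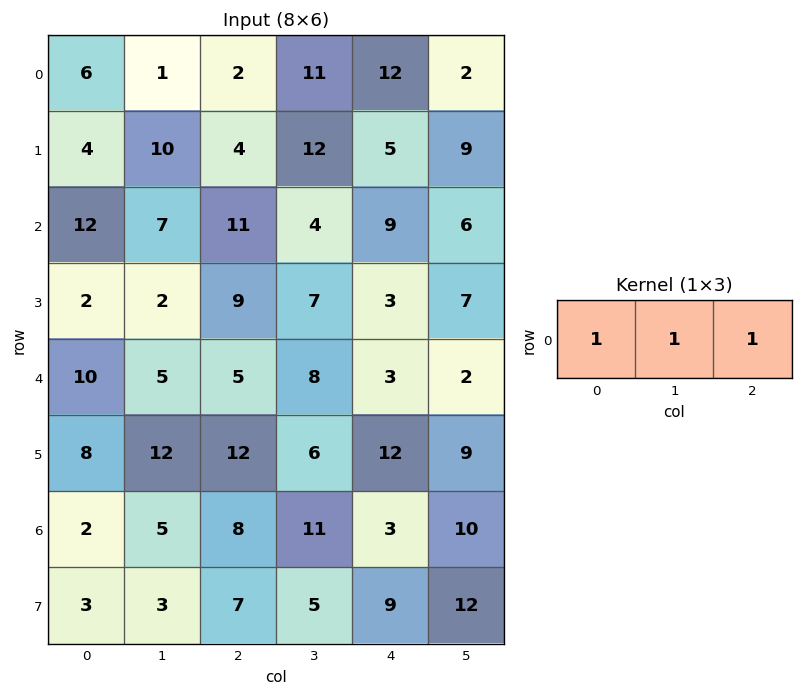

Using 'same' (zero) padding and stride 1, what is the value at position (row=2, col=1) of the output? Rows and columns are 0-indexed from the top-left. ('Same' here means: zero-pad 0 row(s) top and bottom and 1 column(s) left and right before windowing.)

The receptive field on the zero-padded input at this output position is [12 7 11]. Elementwise product with the kernel and sum: 12·1 + 7·1 + 11·1.

30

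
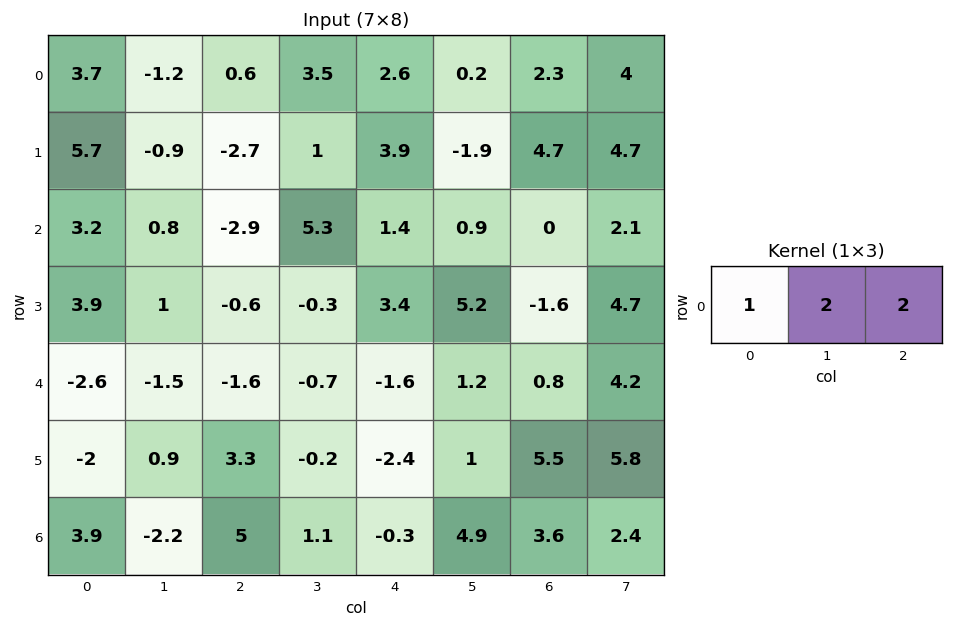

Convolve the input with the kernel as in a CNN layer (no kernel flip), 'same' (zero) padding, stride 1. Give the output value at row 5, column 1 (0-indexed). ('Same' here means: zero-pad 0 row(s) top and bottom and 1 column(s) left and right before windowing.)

6.4

The receptive field on the zero-padded input at this output position is [-2 0.9 3.3]. Elementwise product with the kernel and sum: -2·1 + 0.9·2 + 3.3·2.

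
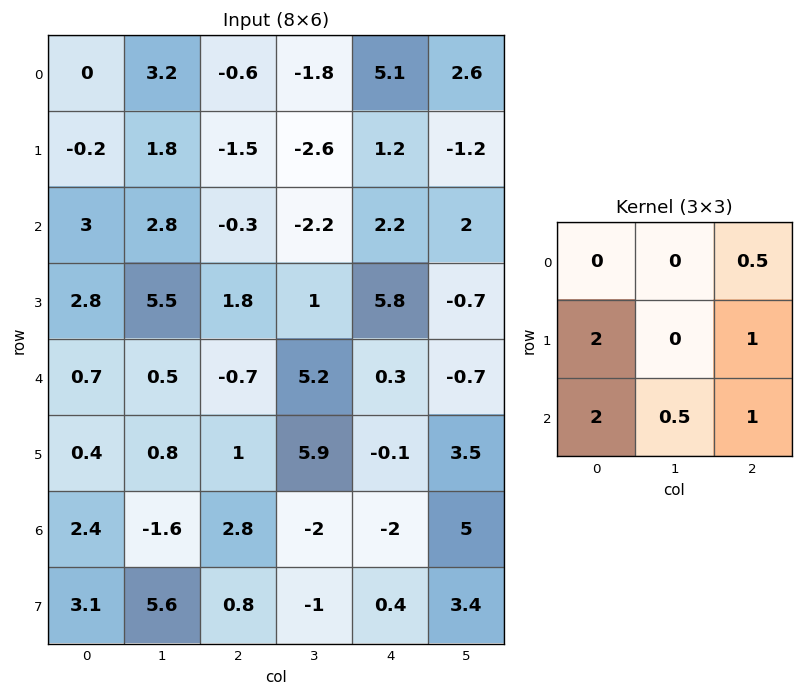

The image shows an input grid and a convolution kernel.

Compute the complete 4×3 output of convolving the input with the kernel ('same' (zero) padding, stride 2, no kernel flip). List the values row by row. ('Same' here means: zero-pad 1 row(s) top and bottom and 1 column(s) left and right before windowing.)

4.9 4.85 -6.8
10.6 15 1.2
4.25 14.7 24.6
5.95 8.35 4.35

Output[0,0]: The receptive field on the zero-padded input at this output position is [0 0 0 / 0 0 3.2 / 0 -0.2 1.8]. Elementwise product with the kernel and sum: 0·0.5 + 0·2 + 3.2·1 + 0·2 + -0.2·0.5 + 1.8·1.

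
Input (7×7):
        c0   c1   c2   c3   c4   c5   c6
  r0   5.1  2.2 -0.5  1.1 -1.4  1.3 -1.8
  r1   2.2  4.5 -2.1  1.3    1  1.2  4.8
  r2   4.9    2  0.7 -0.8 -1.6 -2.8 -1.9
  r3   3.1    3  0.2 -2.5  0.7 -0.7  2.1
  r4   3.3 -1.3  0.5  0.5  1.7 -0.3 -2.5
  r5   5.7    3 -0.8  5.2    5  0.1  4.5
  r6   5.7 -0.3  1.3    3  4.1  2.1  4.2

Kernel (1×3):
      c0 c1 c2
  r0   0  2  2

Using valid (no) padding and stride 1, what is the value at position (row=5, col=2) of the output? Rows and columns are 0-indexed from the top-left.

20.4

The receptive field on the input at this output position is [-0.8 5.2 5]. Elementwise product with the kernel and sum: 5.2·2 + 5·2.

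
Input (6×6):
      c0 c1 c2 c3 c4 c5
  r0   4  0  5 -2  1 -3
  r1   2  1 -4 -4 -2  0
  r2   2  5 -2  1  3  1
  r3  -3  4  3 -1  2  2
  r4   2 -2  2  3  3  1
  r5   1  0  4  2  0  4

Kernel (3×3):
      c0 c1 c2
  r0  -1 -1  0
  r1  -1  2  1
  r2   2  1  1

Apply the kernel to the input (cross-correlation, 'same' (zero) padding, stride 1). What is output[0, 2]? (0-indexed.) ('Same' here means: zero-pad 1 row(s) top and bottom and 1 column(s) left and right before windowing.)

The receptive field on the zero-padded input at this output position is [0 0 0 / 0 5 -2 / 1 -4 -4]. Elementwise product with the kernel and sum: 0·-1 + 0·-1 + 0·-1 + 5·2 + -2·1 + 1·2 + -4·1 + -4·1.

2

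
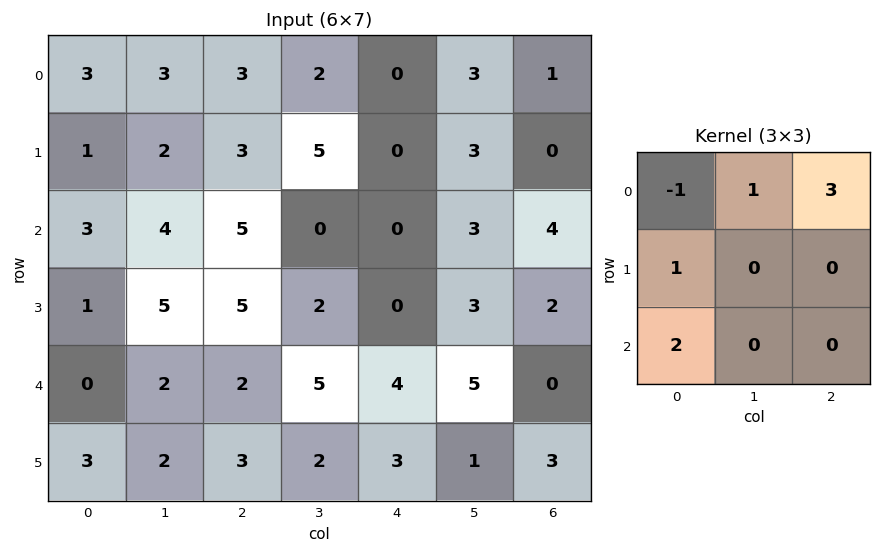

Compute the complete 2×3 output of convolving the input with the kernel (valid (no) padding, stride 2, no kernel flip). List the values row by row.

16 12 6
17 4 23

Output[0,0]: The receptive field on the input at this output position is [3 3 3 / 1 2 3 / 3 4 5]. Elementwise product with the kernel and sum: 3·-1 + 3·1 + 3·3 + 1·1 + 3·2.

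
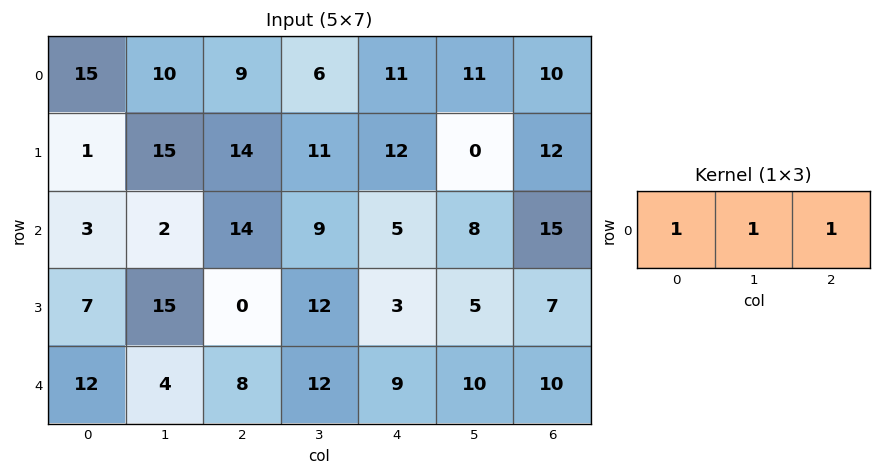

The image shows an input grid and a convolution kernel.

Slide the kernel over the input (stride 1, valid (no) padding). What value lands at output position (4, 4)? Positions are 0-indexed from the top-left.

29

The receptive field on the input at this output position is [9 10 10]. Elementwise product with the kernel and sum: 9·1 + 10·1 + 10·1.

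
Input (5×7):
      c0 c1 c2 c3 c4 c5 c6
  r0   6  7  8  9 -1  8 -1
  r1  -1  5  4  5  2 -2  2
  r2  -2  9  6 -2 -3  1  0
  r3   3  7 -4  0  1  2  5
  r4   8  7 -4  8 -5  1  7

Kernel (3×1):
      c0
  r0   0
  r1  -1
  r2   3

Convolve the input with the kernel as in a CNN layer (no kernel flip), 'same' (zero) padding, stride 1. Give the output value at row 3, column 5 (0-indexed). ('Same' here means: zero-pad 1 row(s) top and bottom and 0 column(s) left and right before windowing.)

The receptive field on the zero-padded input at this output position is [1 / 2 / 1]. Elementwise product with the kernel and sum: 2·-1 + 1·3.

1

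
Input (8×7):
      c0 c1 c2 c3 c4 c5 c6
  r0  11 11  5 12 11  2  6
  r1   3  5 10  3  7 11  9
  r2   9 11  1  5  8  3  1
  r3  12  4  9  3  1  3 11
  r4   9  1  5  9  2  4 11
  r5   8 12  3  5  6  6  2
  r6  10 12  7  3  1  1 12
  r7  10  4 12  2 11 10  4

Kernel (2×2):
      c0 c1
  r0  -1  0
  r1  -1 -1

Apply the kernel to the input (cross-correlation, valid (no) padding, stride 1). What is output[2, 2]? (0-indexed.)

-13

The receptive field on the input at this output position is [1 5 / 9 3]. Elementwise product with the kernel and sum: 1·-1 + 9·-1 + 3·-1.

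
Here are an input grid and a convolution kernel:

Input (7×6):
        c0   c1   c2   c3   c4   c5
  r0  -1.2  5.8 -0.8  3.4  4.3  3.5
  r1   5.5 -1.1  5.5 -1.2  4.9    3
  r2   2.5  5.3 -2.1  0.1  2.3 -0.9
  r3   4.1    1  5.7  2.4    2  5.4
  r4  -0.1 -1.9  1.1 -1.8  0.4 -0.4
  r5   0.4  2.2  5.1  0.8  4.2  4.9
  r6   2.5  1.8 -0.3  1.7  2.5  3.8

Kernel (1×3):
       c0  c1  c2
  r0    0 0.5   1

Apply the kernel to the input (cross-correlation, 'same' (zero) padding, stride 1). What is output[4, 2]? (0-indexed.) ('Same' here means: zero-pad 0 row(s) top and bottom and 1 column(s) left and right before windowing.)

The receptive field on the zero-padded input at this output position is [-1.9 1.1 -1.8]. Elementwise product with the kernel and sum: 1.1·0.5 + -1.8·1.

-1.25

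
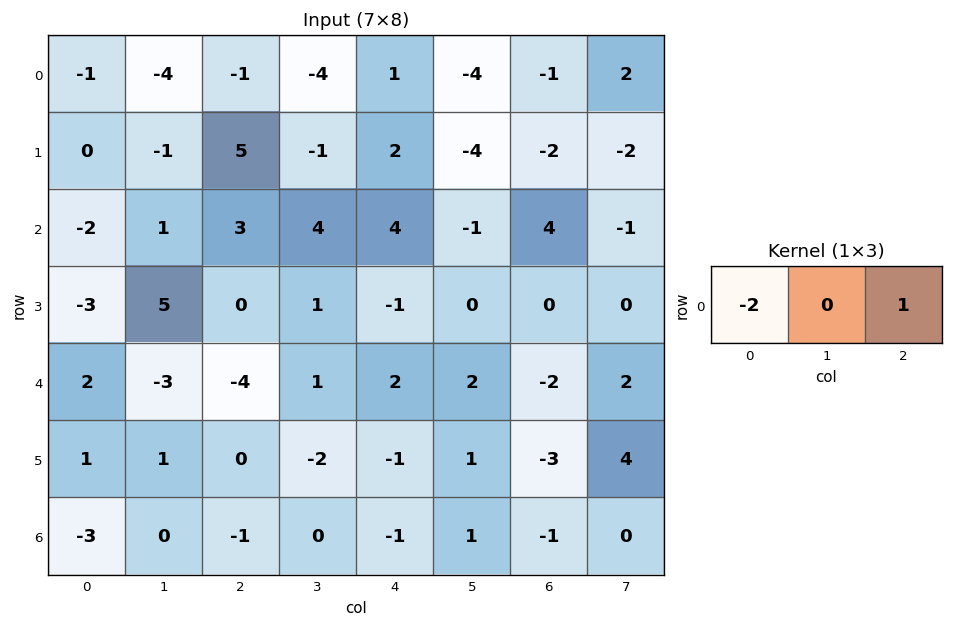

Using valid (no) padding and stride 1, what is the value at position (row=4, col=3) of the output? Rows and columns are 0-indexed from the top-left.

The receptive field on the input at this output position is [1 2 2]. Elementwise product with the kernel and sum: 1·-2 + 2·1.

0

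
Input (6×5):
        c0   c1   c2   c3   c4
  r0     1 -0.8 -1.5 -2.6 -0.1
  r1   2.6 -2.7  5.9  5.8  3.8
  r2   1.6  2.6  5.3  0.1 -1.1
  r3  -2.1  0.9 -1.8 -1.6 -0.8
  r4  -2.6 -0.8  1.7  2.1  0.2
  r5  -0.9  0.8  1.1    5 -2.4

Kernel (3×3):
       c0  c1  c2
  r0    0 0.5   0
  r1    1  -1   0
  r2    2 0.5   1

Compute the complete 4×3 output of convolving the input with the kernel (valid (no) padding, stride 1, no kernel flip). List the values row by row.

14.7 -1.4 8.35
-7.9 -0.45 2.9
-5.6 6.7 4.5
-1.65 3.75 1.1

Output[0,0]: The receptive field on the input at this output position is [1 -0.8 -1.5 / 2.6 -2.7 5.9 / 1.6 2.6 5.3]. Elementwise product with the kernel and sum: -0.8·0.5 + 2.6·1 + -2.7·-1 + 1.6·2 + 2.6·0.5 + 5.3·1.
Output[0,1]: The receptive field on the input at this output position is [-0.8 -1.5 -2.6 / -2.7 5.9 5.8 / 2.6 5.3 0.1]. Elementwise product with the kernel and sum: -1.5·0.5 + -2.7·1 + 5.9·-1 + 2.6·2 + 5.3·0.5 + 0.1·1.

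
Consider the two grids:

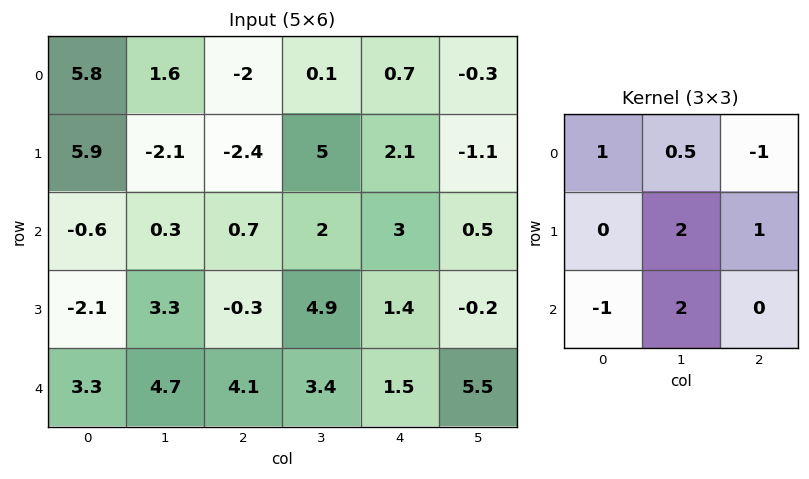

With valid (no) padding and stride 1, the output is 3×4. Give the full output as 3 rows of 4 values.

Output[0,0]: The receptive field on the input at this output position is [5.8 1.6 -2 / 5.9 -2.1 -2.4 / -0.6 0.3 0.7]. Elementwise product with the kernel and sum: 5.8·1 + 1.6·0.5 + -2·-1 + -2.1·2 + -2.4·1 + -0.6·-1 + 0.3·2.
Output[0,1]: The receptive field on the input at this output position is [1.6 -2 0.1 / -2.1 -2.4 5 / 0.3 0.7 2]. Elementwise product with the kernel and sum: 1.6·1 + -2·0.5 + 0.1·-1 + -2.4·2 + 5·1 + 0.3·-1 + 0.7·2.

3.2 1.8 12.75 7.85
17.25 -8.8 15.1 11.55
11.25 6.45 12.6 5.2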